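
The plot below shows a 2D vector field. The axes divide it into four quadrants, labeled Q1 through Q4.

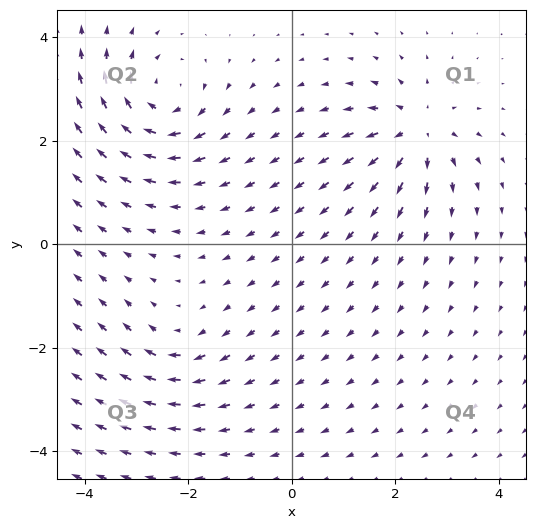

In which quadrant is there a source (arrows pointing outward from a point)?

Q1

The source sits at approximately (2.4, 2.2), which lies in quadrant Q1. The divergence there is about +6, positive as expected for a source.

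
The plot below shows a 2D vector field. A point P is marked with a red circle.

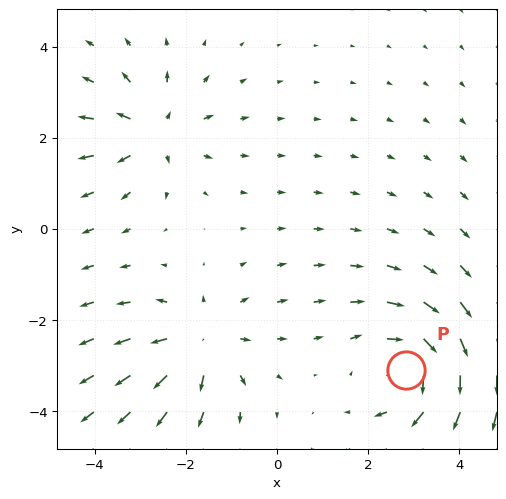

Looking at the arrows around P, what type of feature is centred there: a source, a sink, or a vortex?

At P (2.8, -3.1) the arrows circulate clockwise. Divergence ≈0, curl about -4 — near-zero divergence with nonzero curl is a vortex.

vortex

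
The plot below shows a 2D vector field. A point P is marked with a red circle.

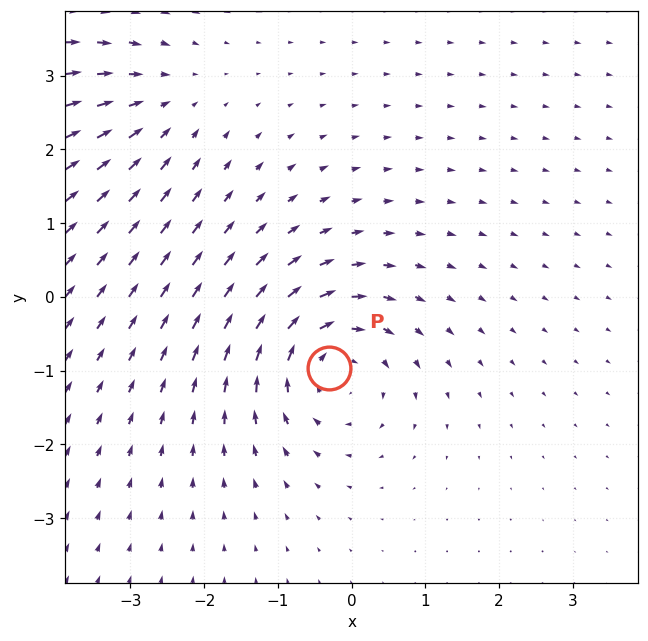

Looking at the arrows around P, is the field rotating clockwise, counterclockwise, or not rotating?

Near P at (-0.3, -1.0) the arrows circulate clockwise. The curl (z-component) there is about -5; negative curl means clockwise rotation.

clockwise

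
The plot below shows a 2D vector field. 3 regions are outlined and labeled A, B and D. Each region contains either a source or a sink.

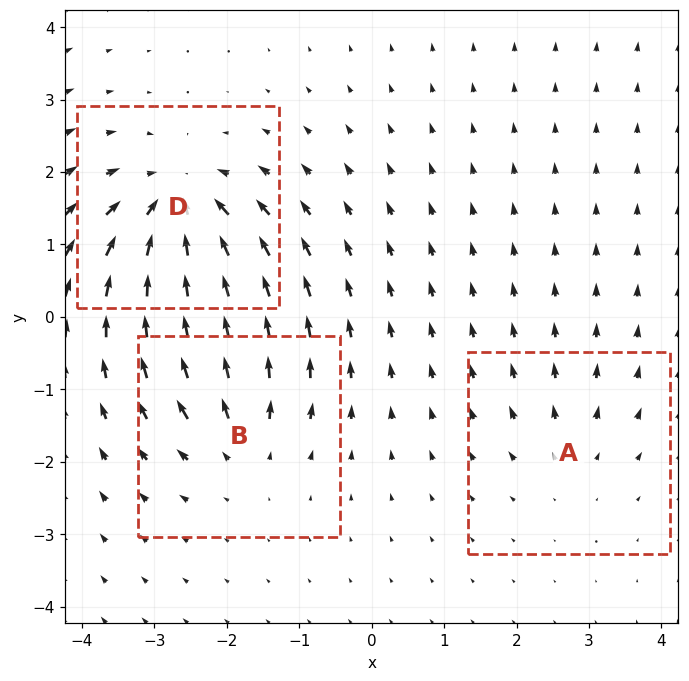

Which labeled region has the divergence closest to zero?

A

Divergence at each region's feature centre — A: about +2, B: about +3, D: about -5. Region A is closest to zero.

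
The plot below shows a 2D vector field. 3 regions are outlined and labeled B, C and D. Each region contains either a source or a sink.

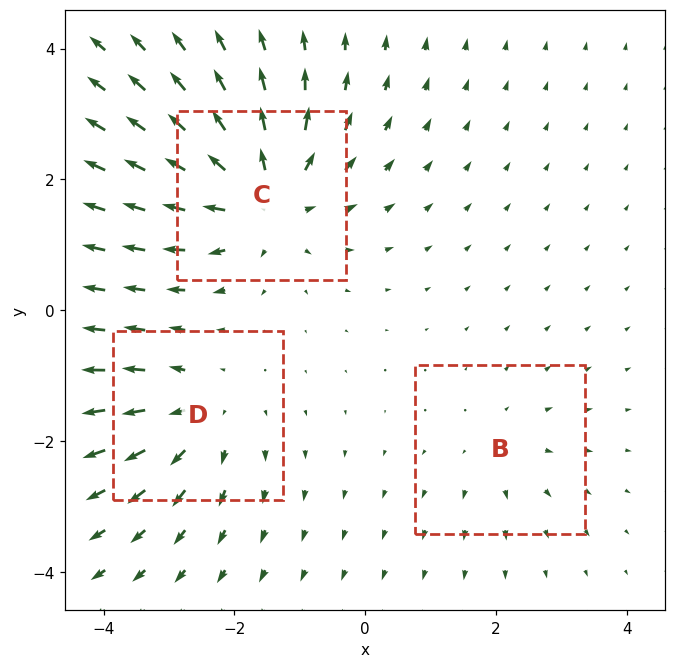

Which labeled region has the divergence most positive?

C

Divergence at each region's feature centre — B: about +2, C: about +5, D: about +3. Region C is most positive.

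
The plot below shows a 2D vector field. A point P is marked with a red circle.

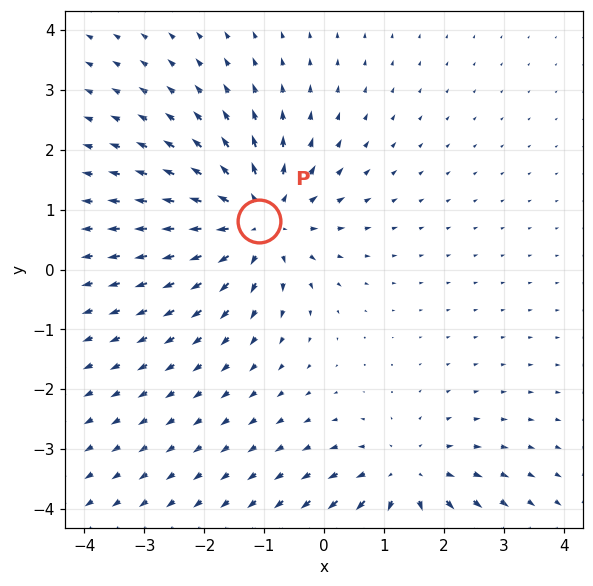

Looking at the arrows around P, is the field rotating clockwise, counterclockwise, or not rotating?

not rotating

Near P at (-1.1, 0.8) the arrows show no circulation. The curl there is ≈0.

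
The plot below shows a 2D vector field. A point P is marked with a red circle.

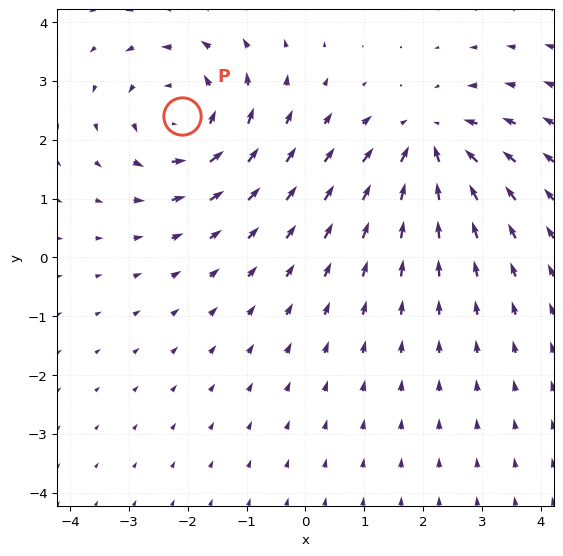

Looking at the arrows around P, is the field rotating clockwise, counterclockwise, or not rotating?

Near P at (-2.1, 2.4) the arrows circulate counterclockwise. The curl (z-component) there is about +4; positive curl means counterclockwise rotation.

counterclockwise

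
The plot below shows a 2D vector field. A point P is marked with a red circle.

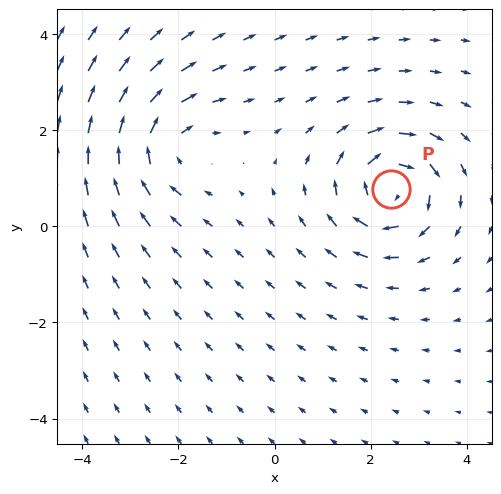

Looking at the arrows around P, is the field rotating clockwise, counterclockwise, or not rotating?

clockwise

Near P at (2.4, 0.8) the arrows circulate clockwise. The curl (z-component) there is about -4; negative curl means clockwise rotation.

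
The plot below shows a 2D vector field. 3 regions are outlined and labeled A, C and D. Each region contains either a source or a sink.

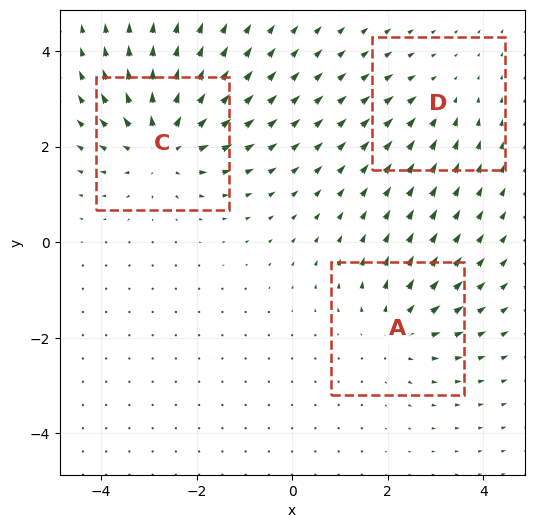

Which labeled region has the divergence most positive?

C

Divergence at each region's feature centre — A: about +3, C: about +5, D: about -2. Region C is most positive.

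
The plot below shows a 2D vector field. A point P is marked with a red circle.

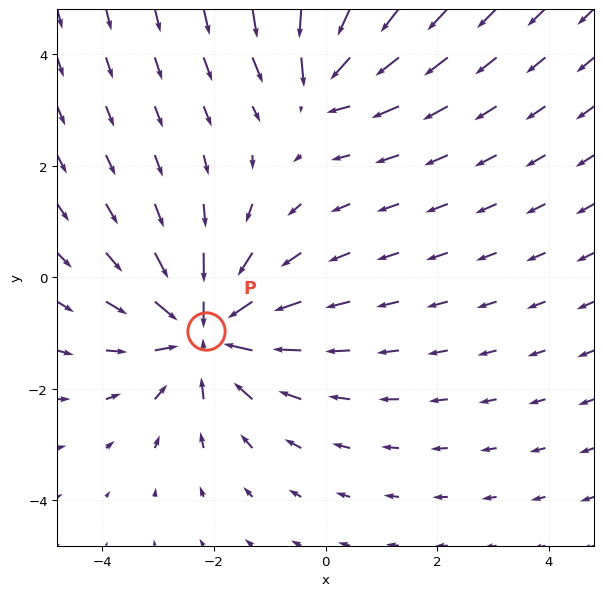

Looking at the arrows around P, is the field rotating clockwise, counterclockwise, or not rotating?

Near P at (-2.1, -1.0) the arrows show no circulation. The curl there is ≈0.

not rotating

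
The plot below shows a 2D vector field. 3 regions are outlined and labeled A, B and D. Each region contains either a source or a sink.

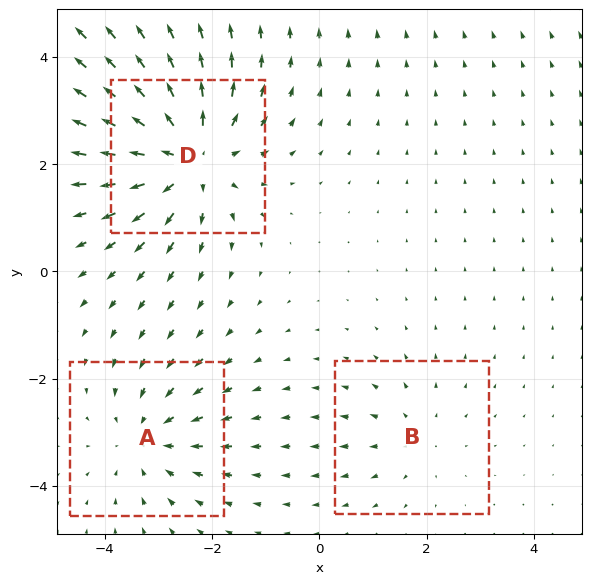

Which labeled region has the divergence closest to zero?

Divergence at each region's feature centre — A: about -3, B: about +2, D: about +5. Region B is closest to zero.

B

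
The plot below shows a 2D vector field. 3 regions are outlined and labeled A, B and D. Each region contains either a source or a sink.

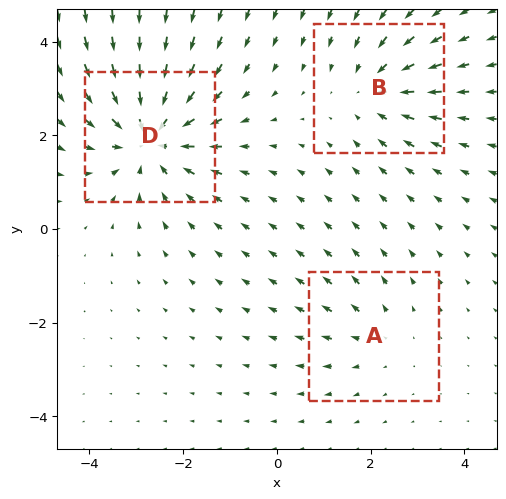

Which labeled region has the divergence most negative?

Divergence at each region's feature centre — A: about +2, B: about -3, D: about -5. Region D is most negative.

D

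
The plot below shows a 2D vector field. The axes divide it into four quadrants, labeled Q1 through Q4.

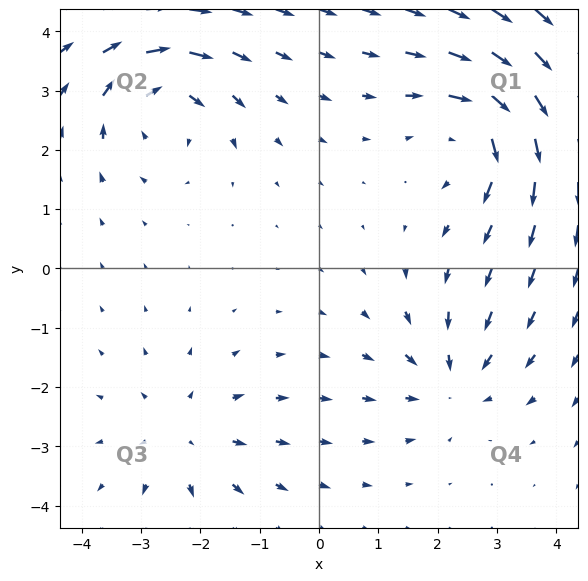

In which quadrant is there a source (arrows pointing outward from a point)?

The source sits at approximately (-2.3, -2.8), which lies in quadrant Q3. The divergence there is about +3, positive as expected for a source.

Q3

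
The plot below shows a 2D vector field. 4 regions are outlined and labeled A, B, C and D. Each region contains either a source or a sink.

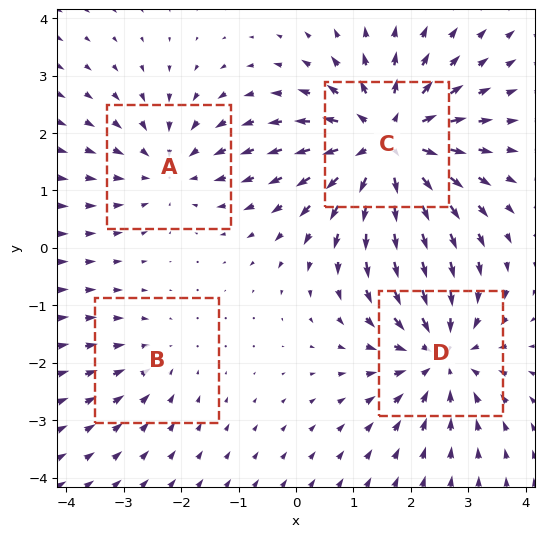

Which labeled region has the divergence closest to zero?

Divergence at each region's feature centre — A: about -3, B: about -2, C: about +6, D: about -5. Region B is closest to zero.

B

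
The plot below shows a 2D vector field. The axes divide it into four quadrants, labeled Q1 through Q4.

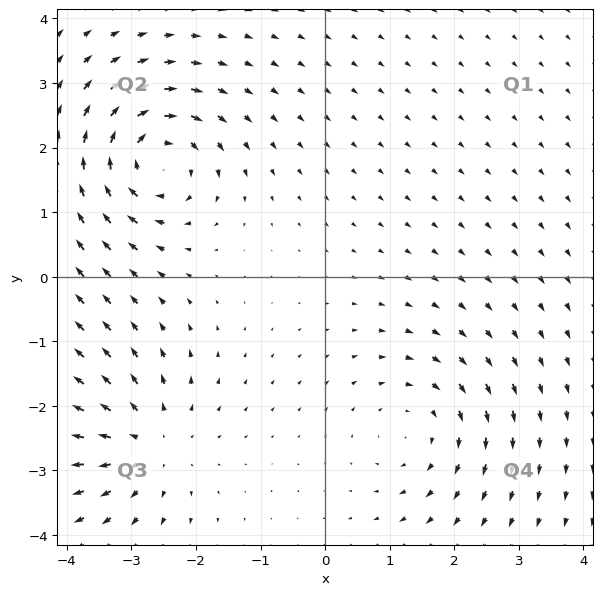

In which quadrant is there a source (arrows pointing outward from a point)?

The source sits at approximately (-2.7, -2.6), which lies in quadrant Q3. The divergence there is about +4, positive as expected for a source.

Q3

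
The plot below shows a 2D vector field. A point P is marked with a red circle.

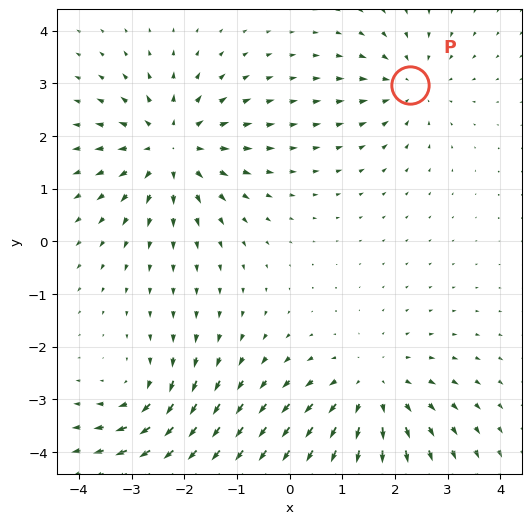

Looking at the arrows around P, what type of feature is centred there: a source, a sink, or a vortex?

sink

At P (2.3, 3.0) the arrows converge inward. Divergence about -3, curl ≈0 — negative divergence with near-zero curl is a sink.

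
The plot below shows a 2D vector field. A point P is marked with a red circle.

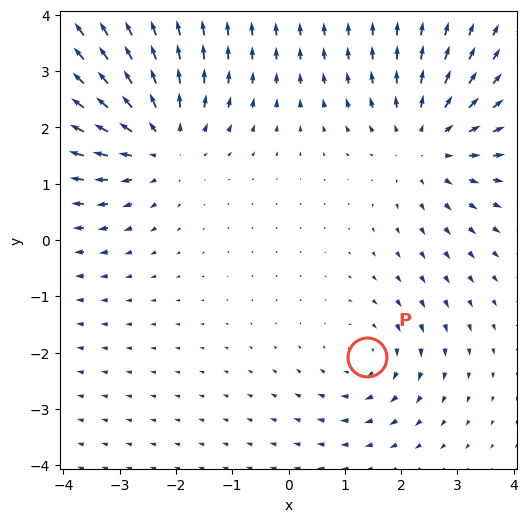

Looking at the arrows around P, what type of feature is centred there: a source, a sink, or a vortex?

vortex

At P (1.4, -2.1) the arrows circulate clockwise. Divergence ≈0, curl about -3 — near-zero divergence with nonzero curl is a vortex.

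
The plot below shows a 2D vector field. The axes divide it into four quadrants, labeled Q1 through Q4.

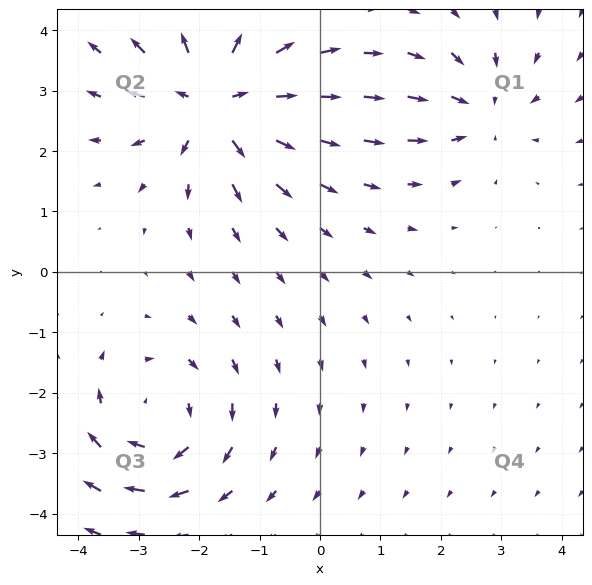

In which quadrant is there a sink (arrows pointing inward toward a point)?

The sink sits at approximately (2.7, 2.7), which lies in quadrant Q1. The divergence there is about -3, negative as expected for a sink.

Q1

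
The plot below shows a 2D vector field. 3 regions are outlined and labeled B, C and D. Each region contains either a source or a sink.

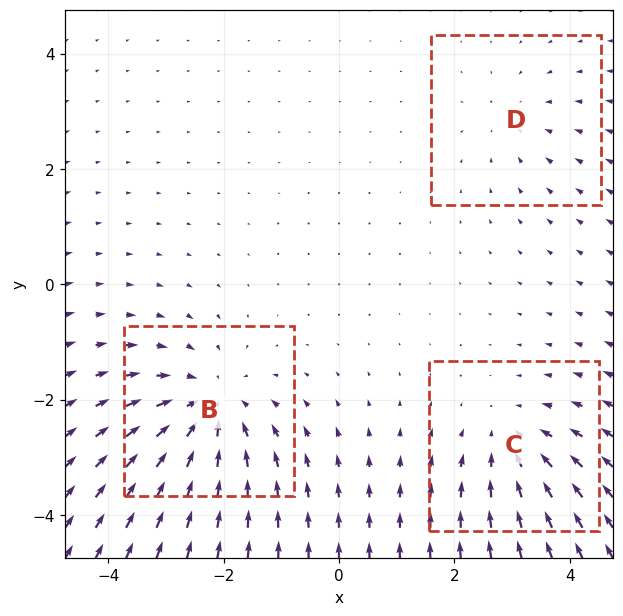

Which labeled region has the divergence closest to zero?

D

Divergence at each region's feature centre — B: about -4, C: about -3, D: about -2. Region D is closest to zero.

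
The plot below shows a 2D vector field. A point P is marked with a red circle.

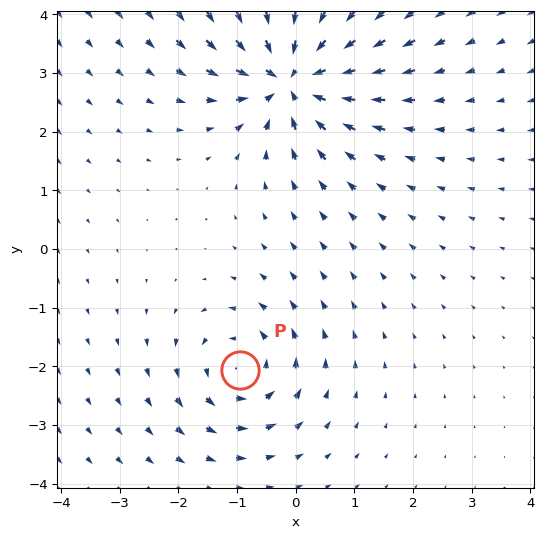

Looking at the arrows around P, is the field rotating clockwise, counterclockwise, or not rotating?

counterclockwise

Near P at (-0.9, -2.1) the arrows circulate counterclockwise. The curl (z-component) there is about +3; positive curl means counterclockwise rotation.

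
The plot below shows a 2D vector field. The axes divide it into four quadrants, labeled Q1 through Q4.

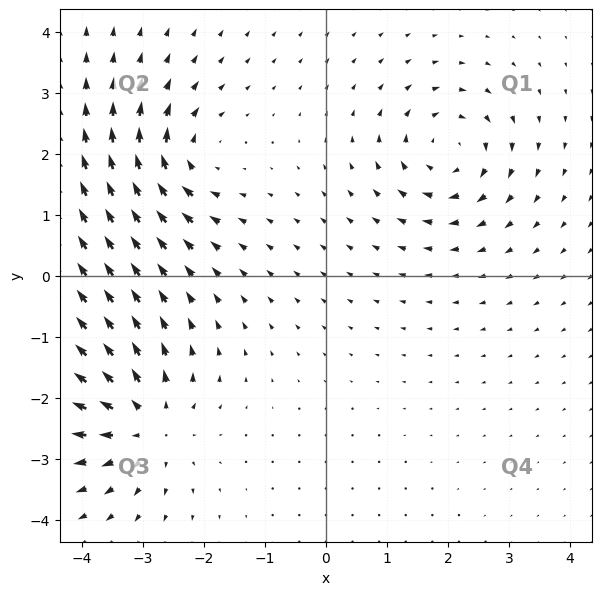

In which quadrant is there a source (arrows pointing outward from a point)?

The source sits at approximately (-2.9, -2.4), which lies in quadrant Q3. The divergence there is about +6, positive as expected for a source.

Q3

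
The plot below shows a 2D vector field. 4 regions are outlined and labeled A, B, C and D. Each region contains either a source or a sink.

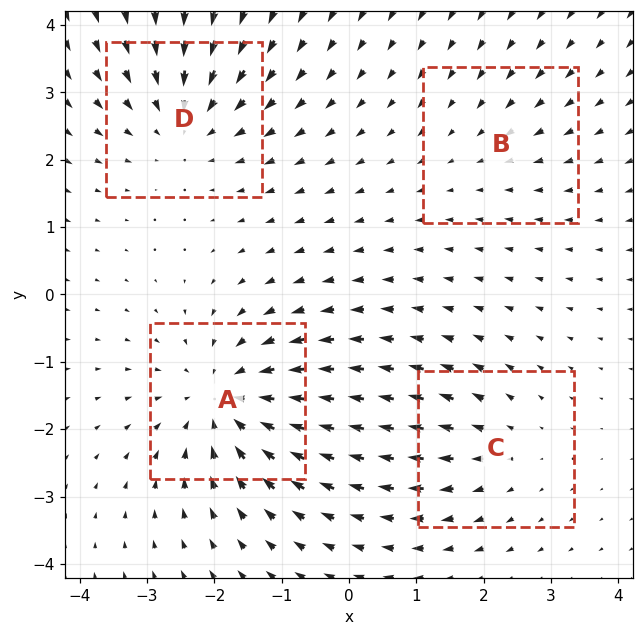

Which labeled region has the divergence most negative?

A

Divergence at each region's feature centre — A: about -6, B: about -2, C: about +3, D: about -4. Region A is most negative.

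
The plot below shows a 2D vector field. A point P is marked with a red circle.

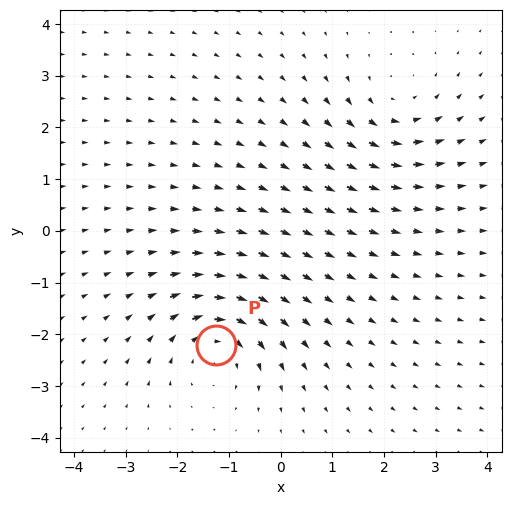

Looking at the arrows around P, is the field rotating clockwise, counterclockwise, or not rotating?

Near P at (-1.2, -2.2) the arrows circulate clockwise. The curl (z-component) there is about -3; negative curl means clockwise rotation.

clockwise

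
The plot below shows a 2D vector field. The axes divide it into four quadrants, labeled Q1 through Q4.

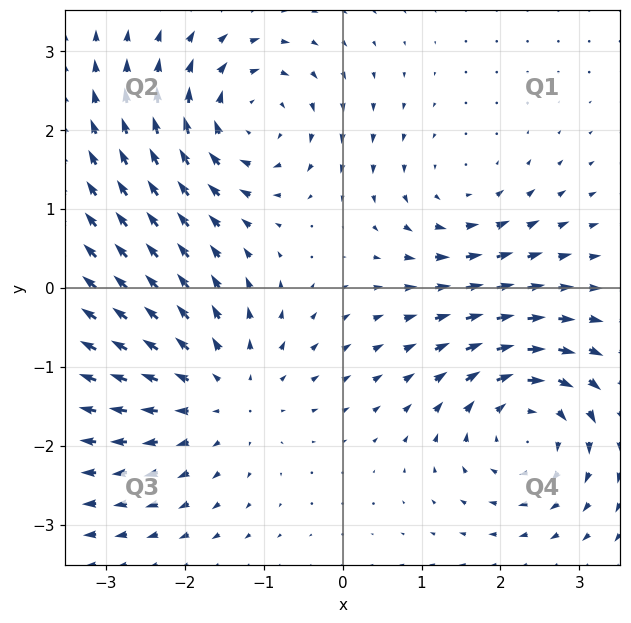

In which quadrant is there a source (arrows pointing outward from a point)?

Q3

The source sits at approximately (-1.5, -1.3), which lies in quadrant Q3. The divergence there is about +3, positive as expected for a source.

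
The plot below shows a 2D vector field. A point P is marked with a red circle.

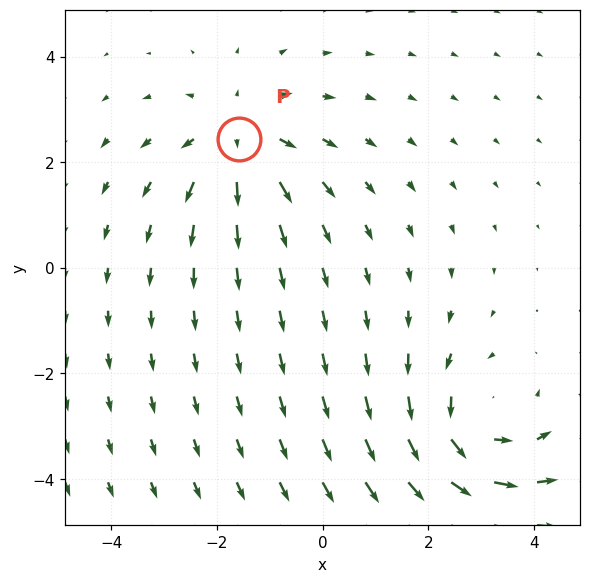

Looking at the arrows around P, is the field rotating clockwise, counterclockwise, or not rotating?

Near P at (-1.6, 2.4) the arrows show no circulation. The curl there is ≈0.

not rotating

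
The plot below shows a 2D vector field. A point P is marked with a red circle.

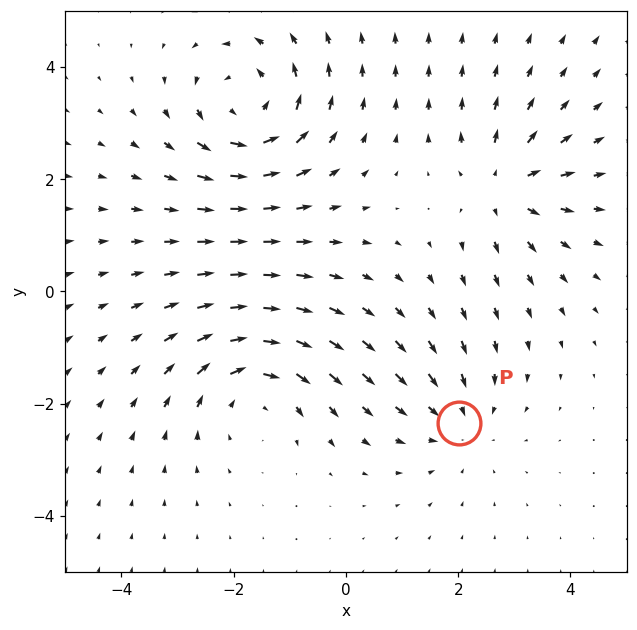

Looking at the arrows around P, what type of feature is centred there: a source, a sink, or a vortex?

sink

At P (2.0, -2.3) the arrows converge inward. Divergence about -3, curl ≈0 — negative divergence with near-zero curl is a sink.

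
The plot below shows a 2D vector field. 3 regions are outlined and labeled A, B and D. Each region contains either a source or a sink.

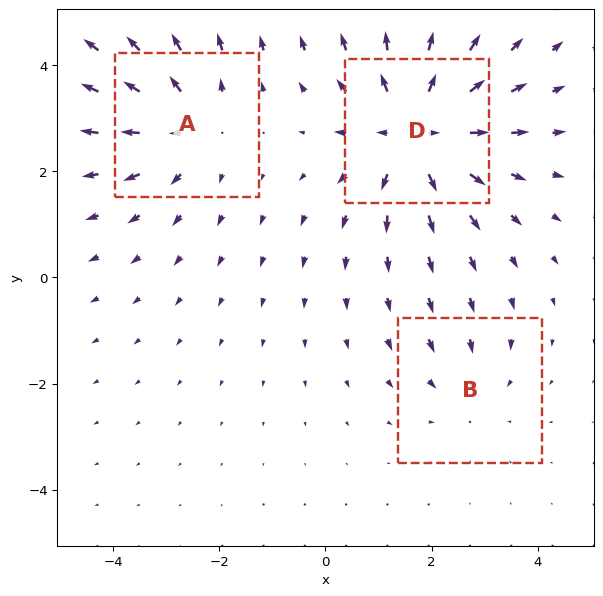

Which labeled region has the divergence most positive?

Divergence at each region's feature centre — A: about +3, B: about -2, D: about +5. Region D is most positive.

D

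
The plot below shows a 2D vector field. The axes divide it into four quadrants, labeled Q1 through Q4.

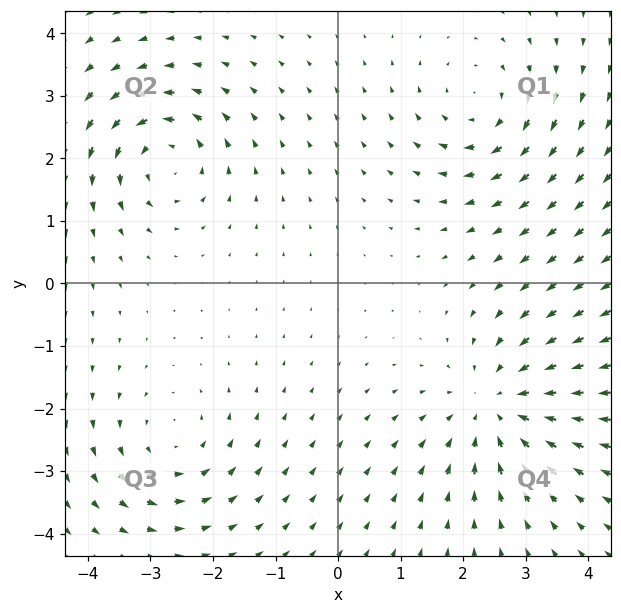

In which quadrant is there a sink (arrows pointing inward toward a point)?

The sink sits at approximately (2.6, -2.0), which lies in quadrant Q4. The divergence there is about -3, negative as expected for a sink.

Q4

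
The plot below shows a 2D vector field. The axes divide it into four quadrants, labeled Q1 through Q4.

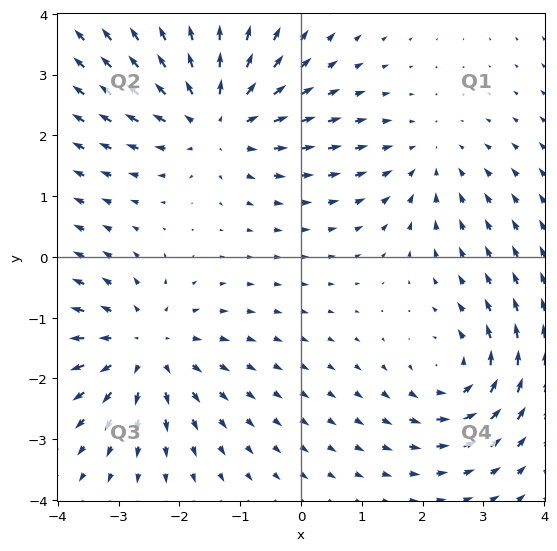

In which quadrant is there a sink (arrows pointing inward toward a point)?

The sink sits at approximately (2.1, 1.6), which lies in quadrant Q1. The divergence there is about -2, negative as expected for a sink.

Q1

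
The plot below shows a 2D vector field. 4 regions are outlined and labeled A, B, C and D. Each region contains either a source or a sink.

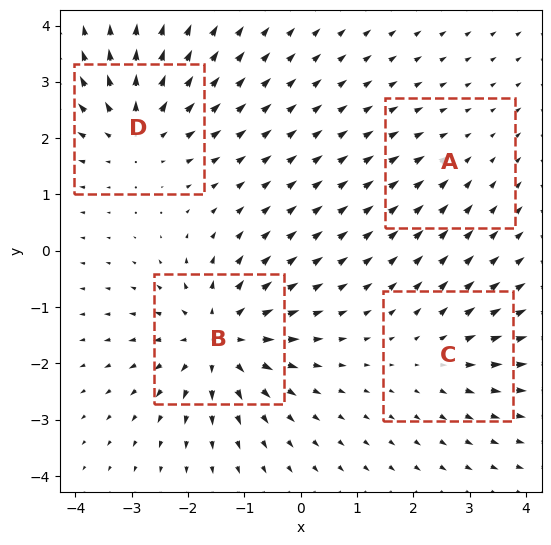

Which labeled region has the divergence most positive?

Divergence at each region's feature centre — A: about -2, B: about +7, C: about +3, D: about +6. Region B is most positive.

B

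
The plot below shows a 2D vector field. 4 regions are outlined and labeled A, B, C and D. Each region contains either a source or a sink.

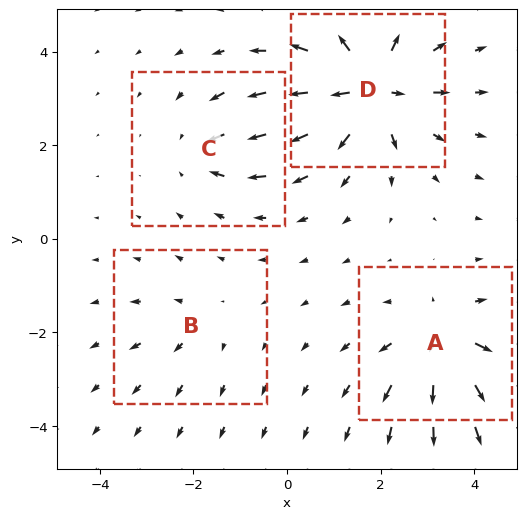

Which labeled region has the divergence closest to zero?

Divergence at each region's feature centre — A: about +5, B: about +2, C: about -3, D: about +7. Region B is closest to zero.

B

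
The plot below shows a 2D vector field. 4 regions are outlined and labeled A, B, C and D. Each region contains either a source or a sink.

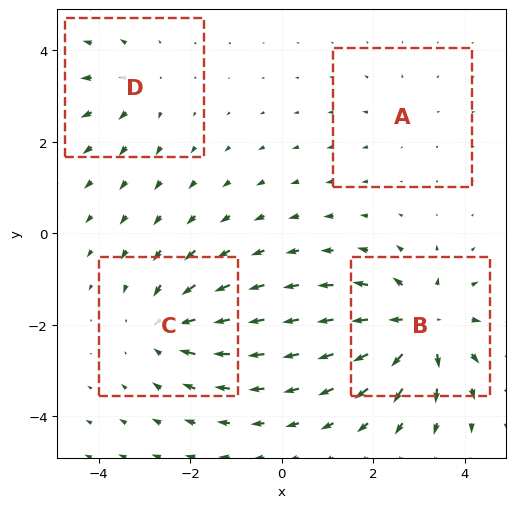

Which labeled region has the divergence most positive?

B

Divergence at each region's feature centre — A: about +2, B: about +7, C: about -5, D: about +3. Region B is most positive.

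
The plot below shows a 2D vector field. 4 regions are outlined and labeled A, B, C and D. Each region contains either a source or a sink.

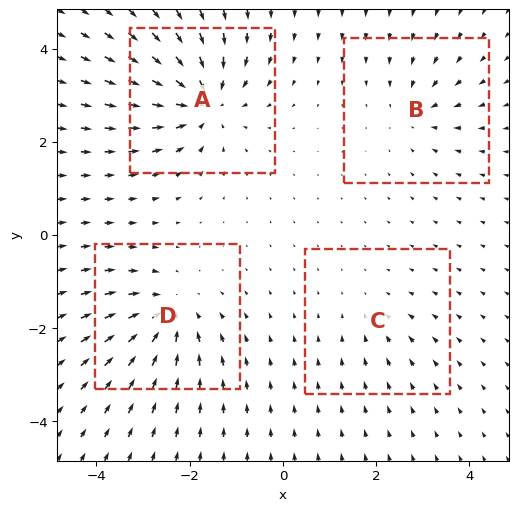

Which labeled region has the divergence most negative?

Divergence at each region's feature centre — A: about -7, B: about -4, C: about -2, D: about -6. Region A is most negative.

A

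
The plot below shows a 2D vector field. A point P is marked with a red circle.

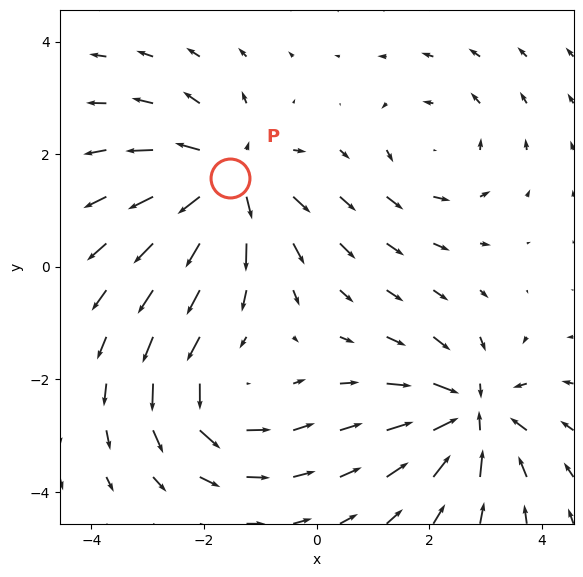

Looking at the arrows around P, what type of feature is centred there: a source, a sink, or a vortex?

At P (-1.5, 1.6) the arrows spread outward. Divergence about +5, curl ≈0 — positive divergence with near-zero curl is a source.

source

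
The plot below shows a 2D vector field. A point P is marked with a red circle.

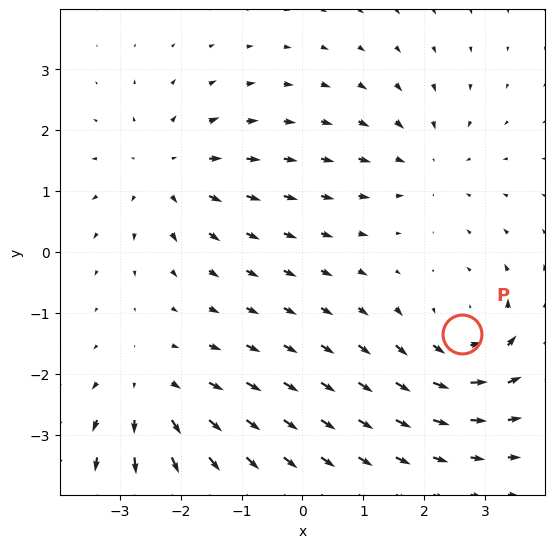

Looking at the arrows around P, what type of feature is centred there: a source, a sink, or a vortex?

At P (2.6, -1.3) the arrows circulate counterclockwise. Divergence ≈0, curl about +5 — near-zero divergence with nonzero curl is a vortex.

vortex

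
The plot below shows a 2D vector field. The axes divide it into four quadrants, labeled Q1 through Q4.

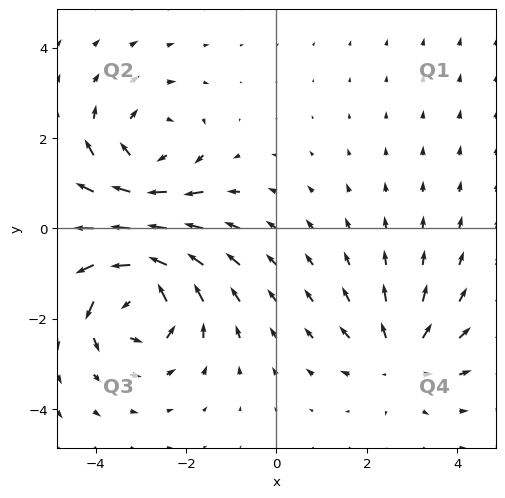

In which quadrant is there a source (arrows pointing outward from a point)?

Q4

The source sits at approximately (2.7, -2.9), which lies in quadrant Q4. The divergence there is about +3, positive as expected for a source.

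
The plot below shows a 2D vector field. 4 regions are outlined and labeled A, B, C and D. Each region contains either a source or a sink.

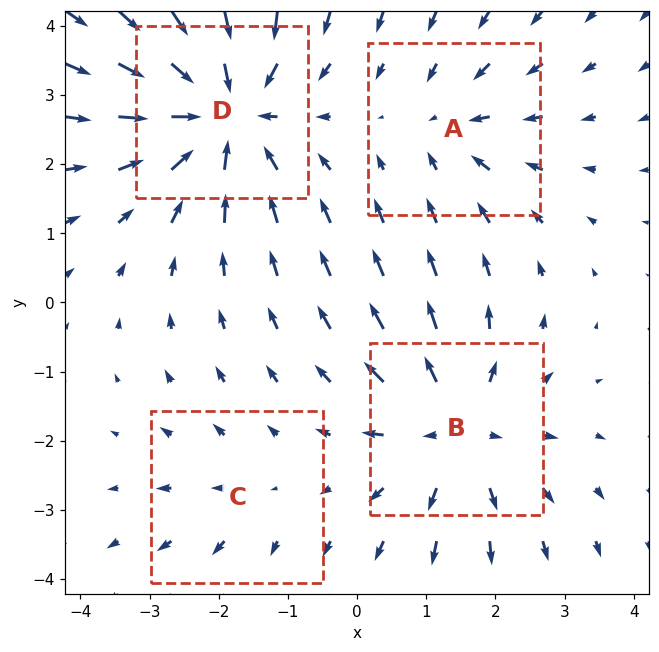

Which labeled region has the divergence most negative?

Divergence at each region's feature centre — A: about -3, B: about +5, C: about +2, D: about -6. Region D is most negative.

D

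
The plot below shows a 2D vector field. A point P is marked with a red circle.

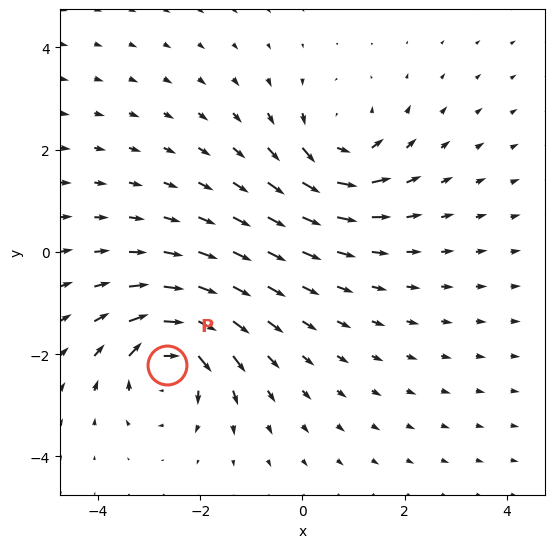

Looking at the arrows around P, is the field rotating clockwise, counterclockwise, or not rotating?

clockwise

Near P at (-2.7, -2.2) the arrows circulate clockwise. The curl (z-component) there is about -7; negative curl means clockwise rotation.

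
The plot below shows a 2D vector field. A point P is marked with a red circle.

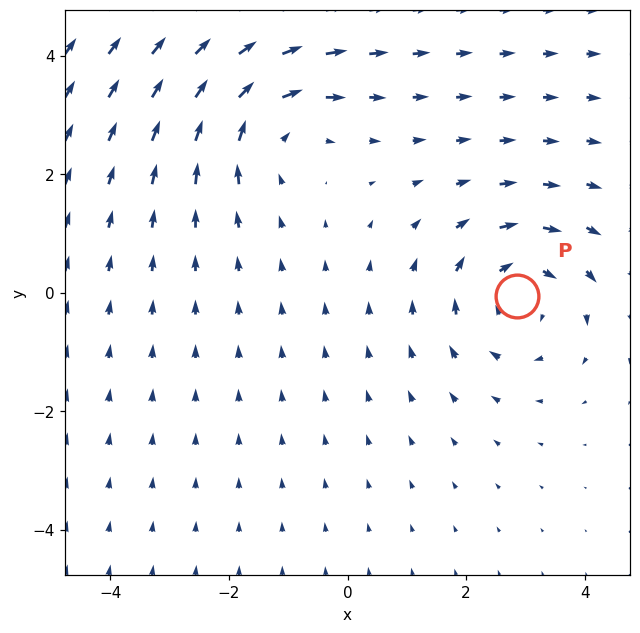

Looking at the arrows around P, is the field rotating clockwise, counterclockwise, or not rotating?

clockwise

Near P at (2.9, -0.1) the arrows circulate clockwise. The curl (z-component) there is about -3; negative curl means clockwise rotation.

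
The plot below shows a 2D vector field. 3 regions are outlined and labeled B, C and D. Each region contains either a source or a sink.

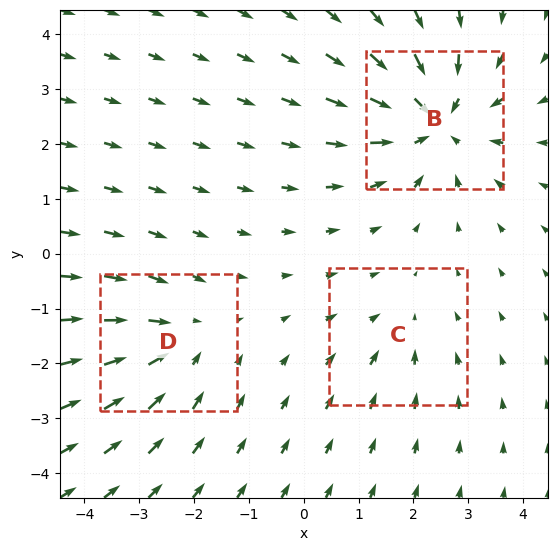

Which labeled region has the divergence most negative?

Divergence at each region's feature centre — B: about -5, C: about -2, D: about -3. Region B is most negative.

B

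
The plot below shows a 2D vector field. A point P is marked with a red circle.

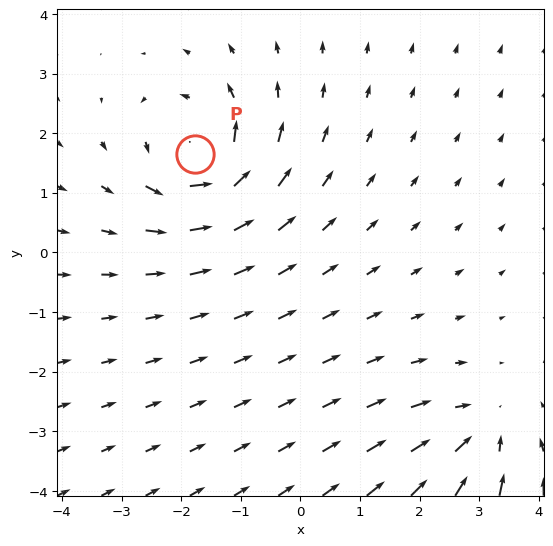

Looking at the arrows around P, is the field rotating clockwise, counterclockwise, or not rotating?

counterclockwise

Near P at (-1.8, 1.7) the arrows circulate counterclockwise. The curl (z-component) there is about +5; positive curl means counterclockwise rotation.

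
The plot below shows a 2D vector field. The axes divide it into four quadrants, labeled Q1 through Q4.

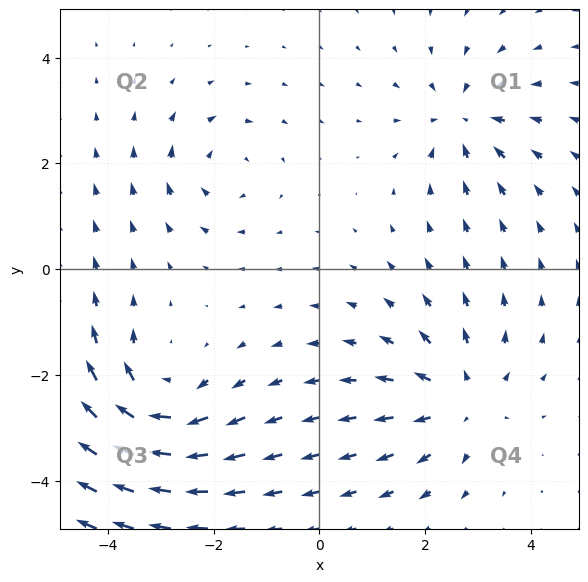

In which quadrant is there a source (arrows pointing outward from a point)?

Q4

The source sits at approximately (2.7, -2.5), which lies in quadrant Q4. The divergence there is about +3, positive as expected for a source.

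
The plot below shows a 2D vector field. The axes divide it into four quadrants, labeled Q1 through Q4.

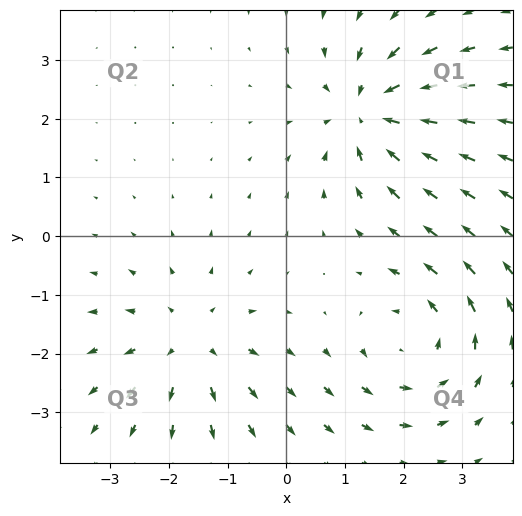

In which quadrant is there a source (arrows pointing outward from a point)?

Q3

The source sits at approximately (-1.6, -1.8), which lies in quadrant Q3. The divergence there is about +3, positive as expected for a source.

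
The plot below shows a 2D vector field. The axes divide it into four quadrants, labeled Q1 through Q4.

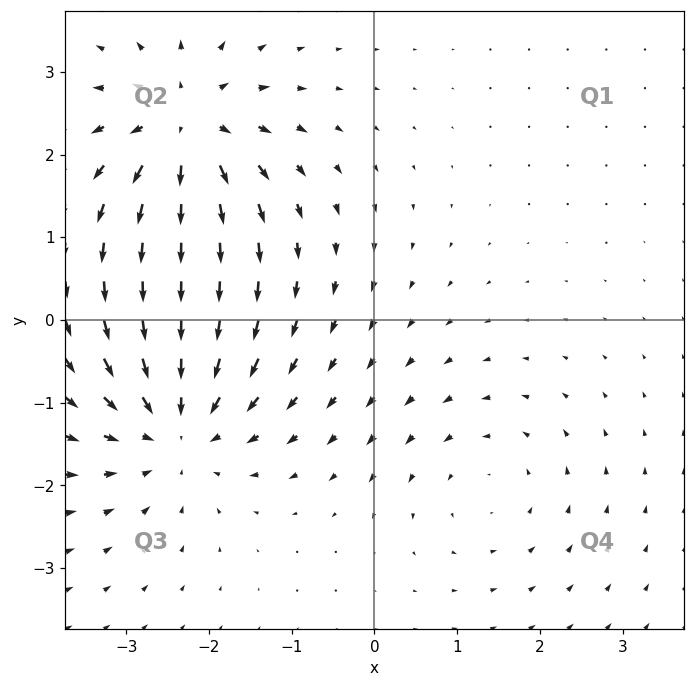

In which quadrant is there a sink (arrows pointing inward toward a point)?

The sink sits at approximately (-2.4, -1.3), which lies in quadrant Q3. The divergence there is about -4, negative as expected for a sink.

Q3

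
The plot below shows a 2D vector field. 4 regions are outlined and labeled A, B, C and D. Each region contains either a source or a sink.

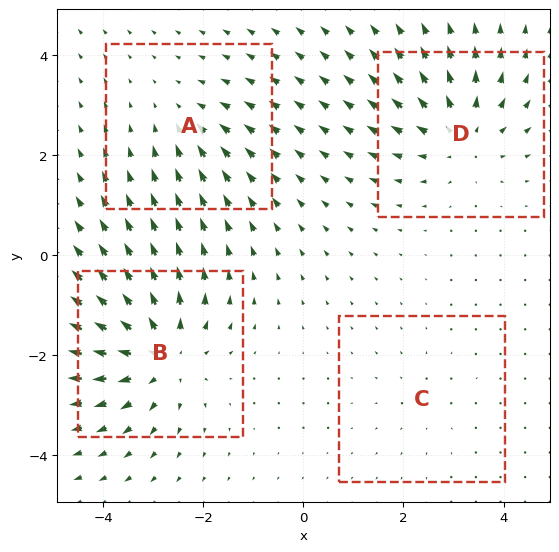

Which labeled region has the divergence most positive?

B

Divergence at each region's feature centre — A: about -3, B: about +6, C: about +2, D: about +5. Region B is most positive.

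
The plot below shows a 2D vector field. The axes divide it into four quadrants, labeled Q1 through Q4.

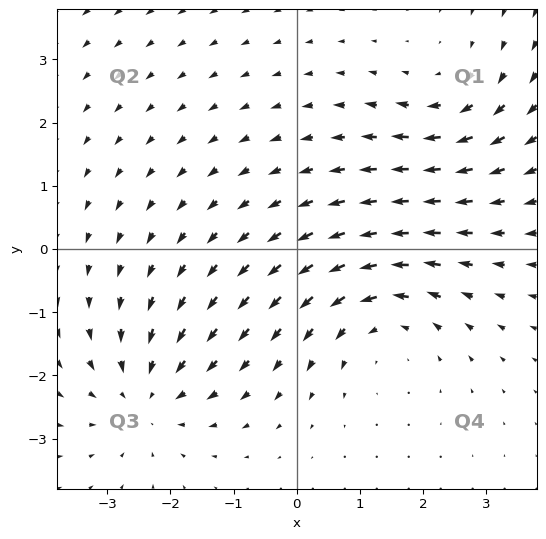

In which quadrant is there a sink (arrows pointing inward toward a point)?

The sink sits at approximately (-2.4, -2.3), which lies in quadrant Q3. The divergence there is about -3, negative as expected for a sink.

Q3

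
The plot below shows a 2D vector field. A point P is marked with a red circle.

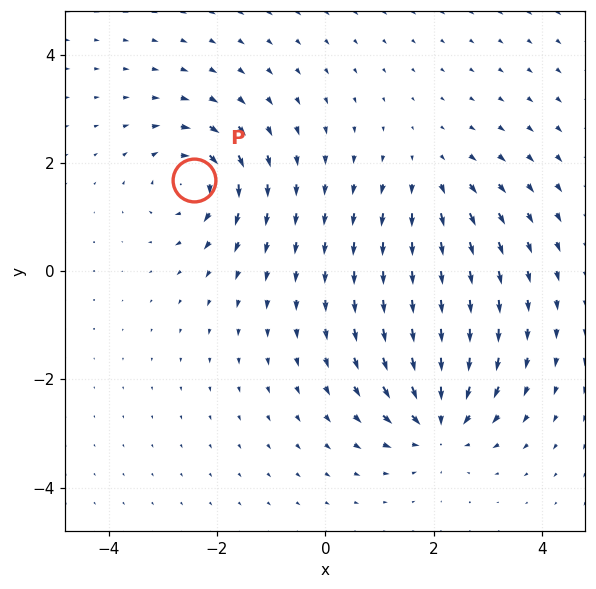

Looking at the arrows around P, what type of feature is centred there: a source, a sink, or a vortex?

At P (-2.4, 1.7) the arrows circulate clockwise. Divergence ≈0, curl about -4 — near-zero divergence with nonzero curl is a vortex.

vortex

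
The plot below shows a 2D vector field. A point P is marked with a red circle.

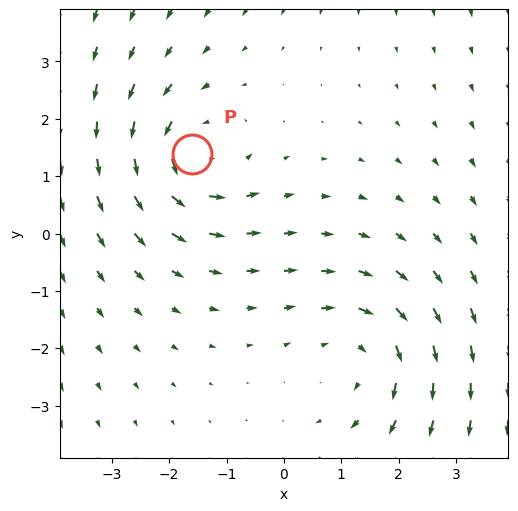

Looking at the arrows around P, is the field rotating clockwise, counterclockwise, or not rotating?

counterclockwise

Near P at (-1.6, 1.4) the arrows circulate counterclockwise. The curl (z-component) there is about +3; positive curl means counterclockwise rotation.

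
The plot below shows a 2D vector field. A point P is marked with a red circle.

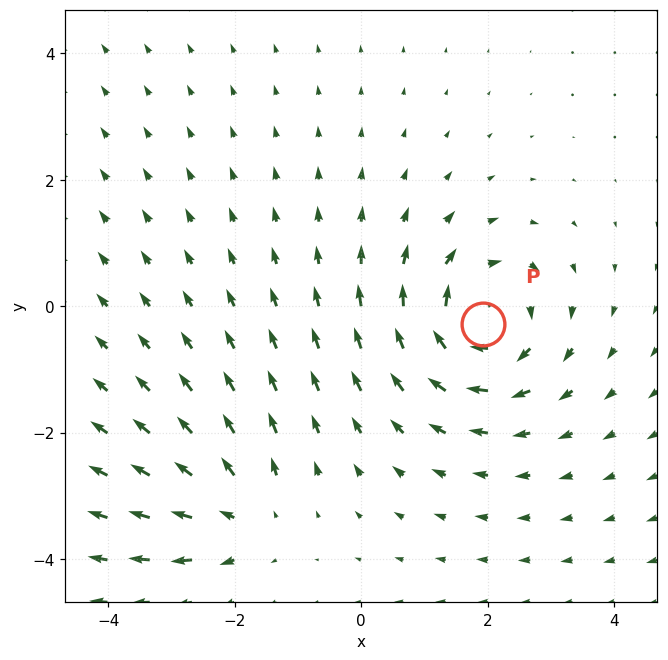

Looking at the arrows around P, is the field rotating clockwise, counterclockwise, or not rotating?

Near P at (1.9, -0.3) the arrows circulate clockwise. The curl (z-component) there is about -5; negative curl means clockwise rotation.

clockwise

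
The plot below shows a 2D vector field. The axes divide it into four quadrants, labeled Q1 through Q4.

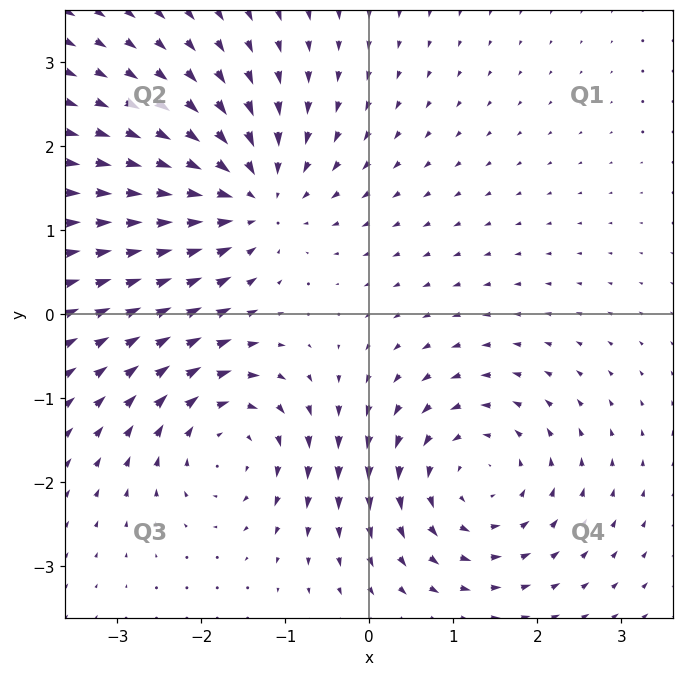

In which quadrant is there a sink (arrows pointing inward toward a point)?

The sink sits at approximately (-1.4, 1.4), which lies in quadrant Q2. The divergence there is about -4, negative as expected for a sink.

Q2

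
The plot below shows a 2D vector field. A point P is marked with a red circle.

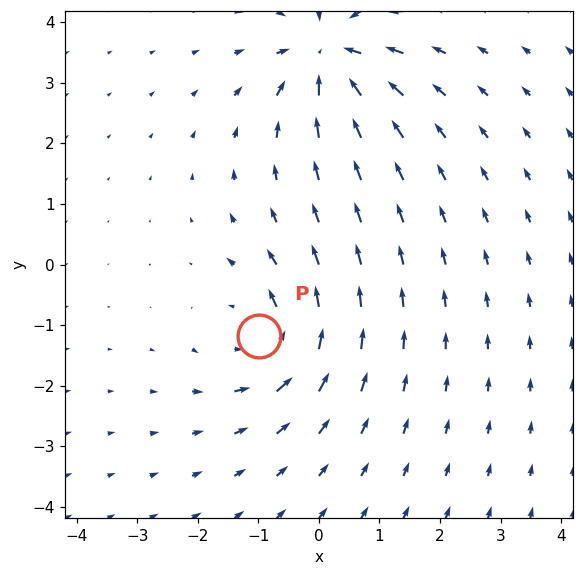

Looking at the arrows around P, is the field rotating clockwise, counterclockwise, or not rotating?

counterclockwise

Near P at (-1.0, -1.2) the arrows circulate counterclockwise. The curl (z-component) there is about +4; positive curl means counterclockwise rotation.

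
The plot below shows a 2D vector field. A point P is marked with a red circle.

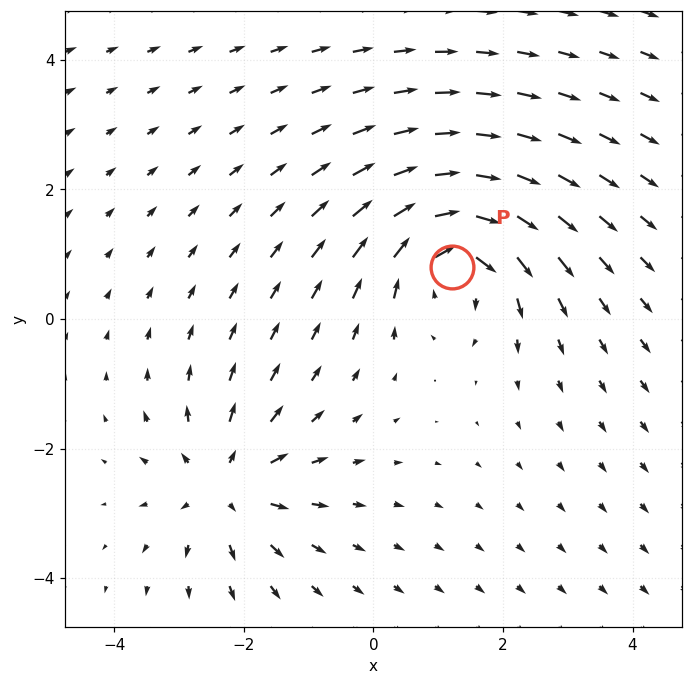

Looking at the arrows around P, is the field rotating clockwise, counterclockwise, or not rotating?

Near P at (1.2, 0.8) the arrows circulate clockwise. The curl (z-component) there is about -5; negative curl means clockwise rotation.

clockwise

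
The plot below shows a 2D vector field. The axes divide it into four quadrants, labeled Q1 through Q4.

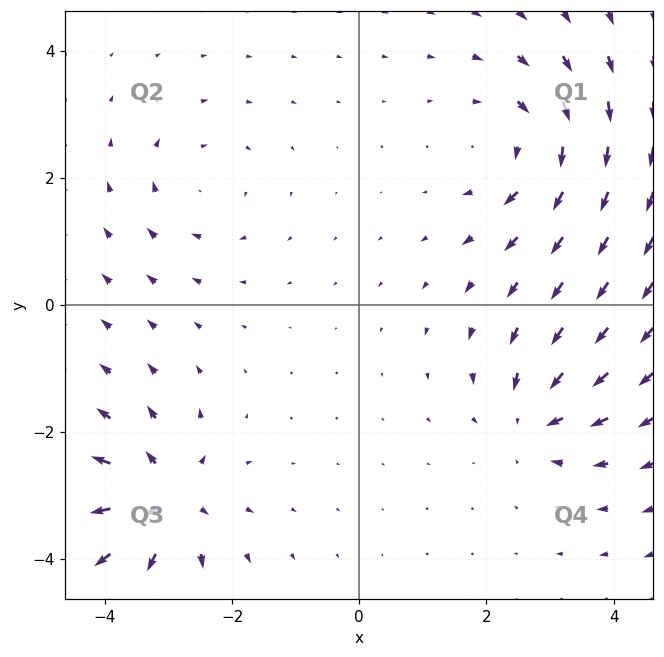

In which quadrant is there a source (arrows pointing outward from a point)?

The source sits at approximately (-3.1, -3.0), which lies in quadrant Q3. The divergence there is about +6, positive as expected for a source.

Q3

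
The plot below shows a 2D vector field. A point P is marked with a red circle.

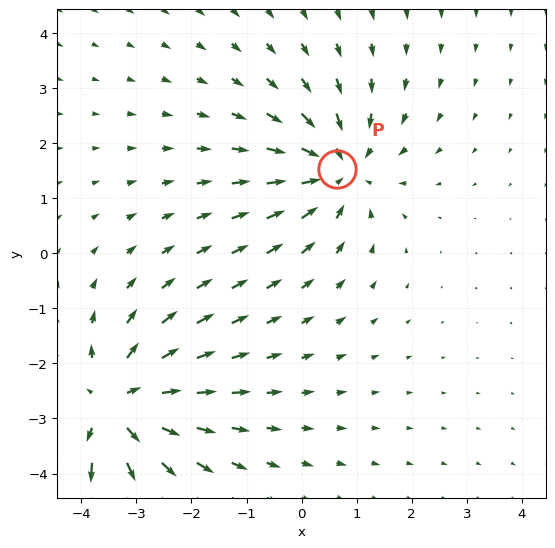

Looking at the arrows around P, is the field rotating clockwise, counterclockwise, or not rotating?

not rotating

Near P at (0.6, 1.5) the arrows show no circulation. The curl there is ≈0.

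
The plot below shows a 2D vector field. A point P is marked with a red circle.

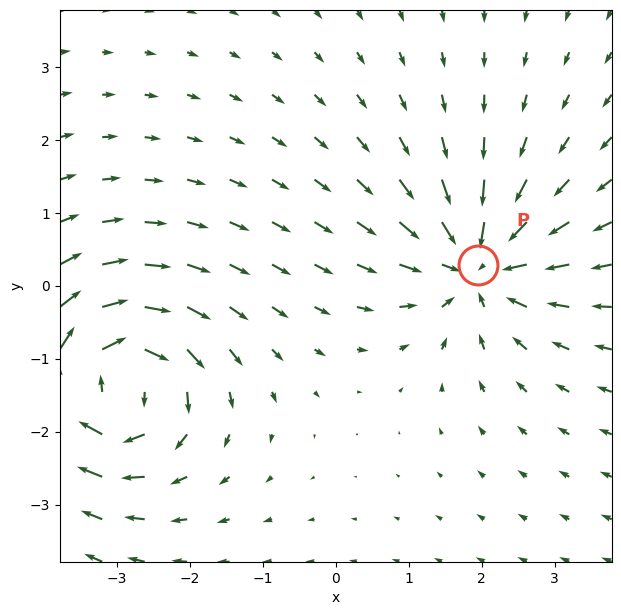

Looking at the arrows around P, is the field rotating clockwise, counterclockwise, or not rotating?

not rotating

Near P at (1.9, 0.3) the arrows show no circulation. The curl there is ≈0.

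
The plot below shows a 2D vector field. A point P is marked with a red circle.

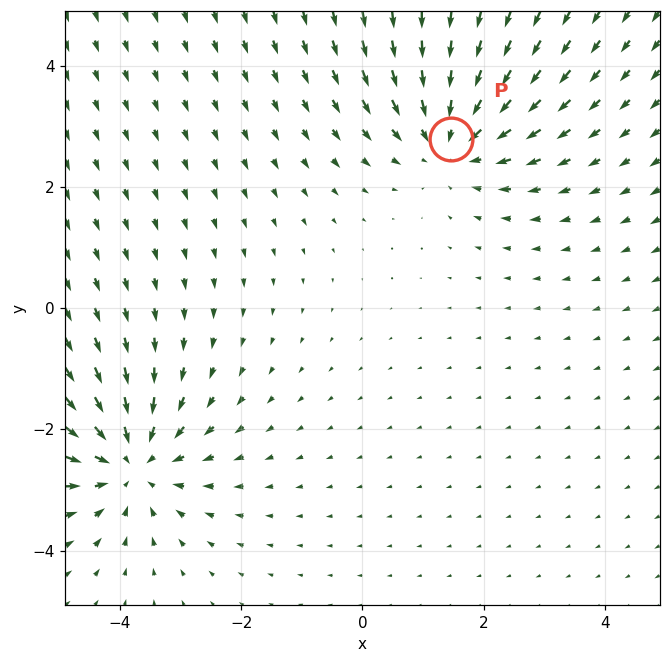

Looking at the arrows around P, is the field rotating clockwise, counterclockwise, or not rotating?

Near P at (1.5, 2.8) the arrows show no circulation. The curl there is ≈0.

not rotating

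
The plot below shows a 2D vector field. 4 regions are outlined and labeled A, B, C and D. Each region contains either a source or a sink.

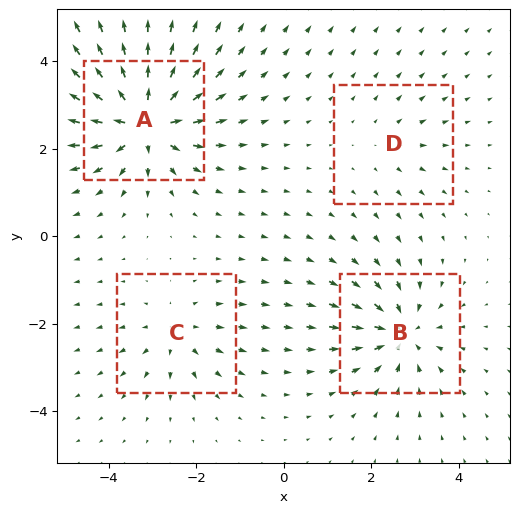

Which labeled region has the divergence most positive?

Divergence at each region's feature centre — A: about +8, B: about -6, C: about +4, D: about +2. Region A is most positive.

A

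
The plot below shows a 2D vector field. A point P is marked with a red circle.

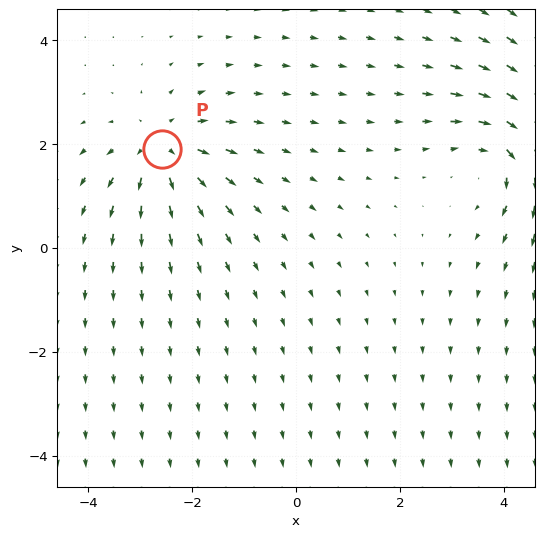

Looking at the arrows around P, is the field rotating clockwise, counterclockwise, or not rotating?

not rotating

Near P at (-2.6, 1.9) the arrows show no circulation. The curl there is ≈0.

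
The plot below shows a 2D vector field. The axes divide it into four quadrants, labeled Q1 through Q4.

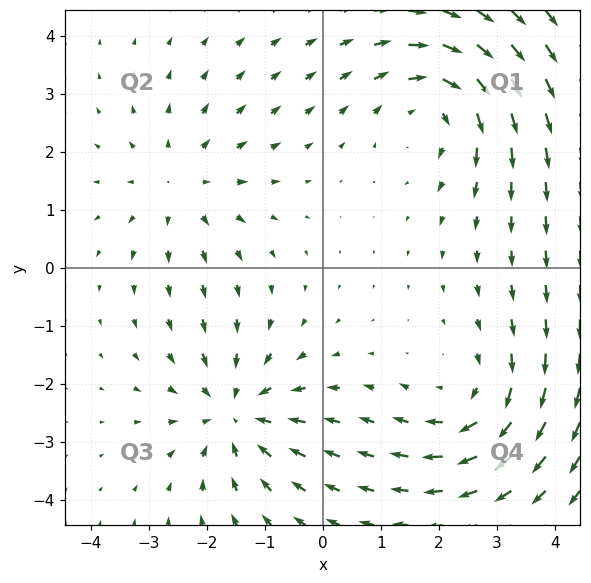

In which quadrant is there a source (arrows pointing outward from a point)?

Q2

The source sits at approximately (-2.4, 1.4), which lies in quadrant Q2. The divergence there is about +3, positive as expected for a source.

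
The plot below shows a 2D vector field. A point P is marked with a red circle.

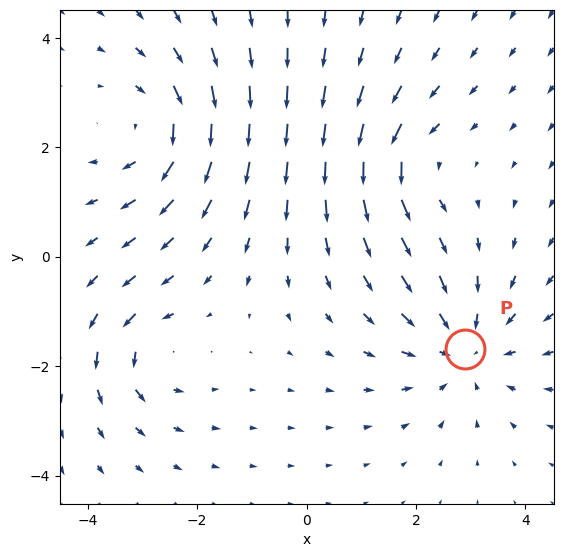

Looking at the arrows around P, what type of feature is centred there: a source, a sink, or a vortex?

sink

At P (2.9, -1.7) the arrows converge inward. Divergence about -4, curl ≈0 — negative divergence with near-zero curl is a sink.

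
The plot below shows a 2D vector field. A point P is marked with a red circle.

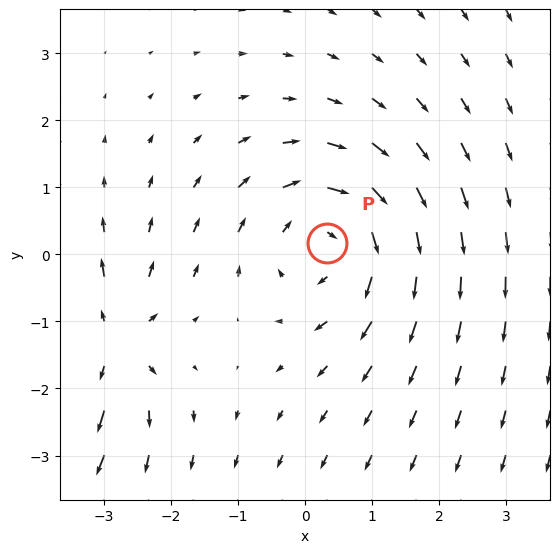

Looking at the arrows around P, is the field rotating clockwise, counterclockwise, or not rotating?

Near P at (0.3, 0.2) the arrows circulate clockwise. The curl (z-component) there is about -4; negative curl means clockwise rotation.

clockwise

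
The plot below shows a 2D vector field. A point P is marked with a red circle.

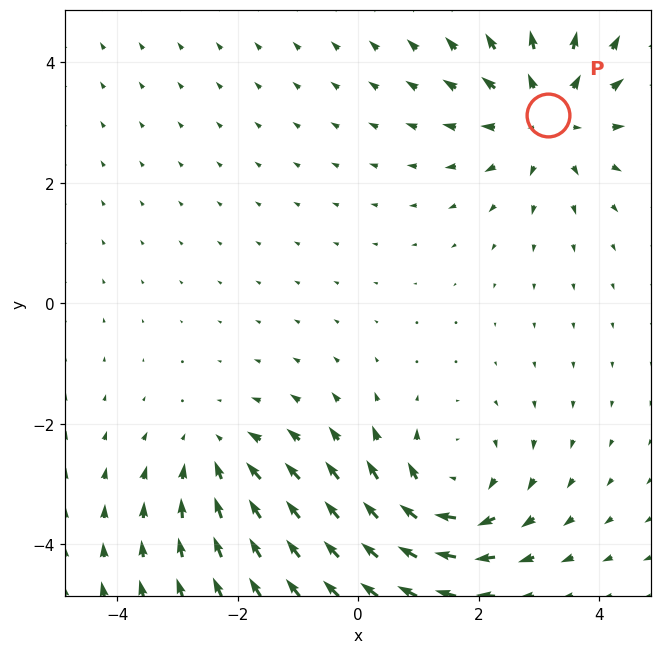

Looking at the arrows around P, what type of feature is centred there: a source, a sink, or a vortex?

source

At P (3.1, 3.1) the arrows spread outward. Divergence about +4, curl ≈0 — positive divergence with near-zero curl is a source.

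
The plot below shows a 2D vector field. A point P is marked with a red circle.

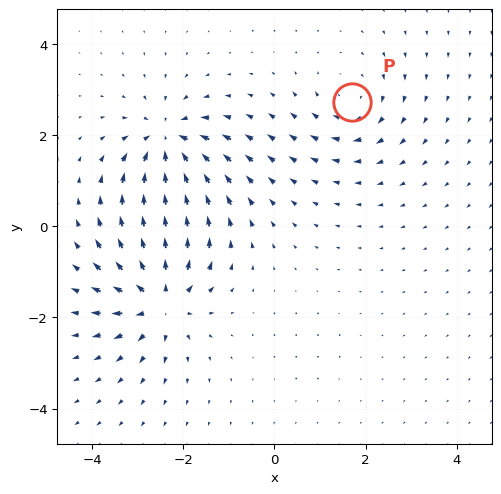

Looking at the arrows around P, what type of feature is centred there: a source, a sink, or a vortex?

At P (1.7, 2.7) the arrows circulate clockwise. Divergence ≈0, curl about -4 — near-zero divergence with nonzero curl is a vortex.

vortex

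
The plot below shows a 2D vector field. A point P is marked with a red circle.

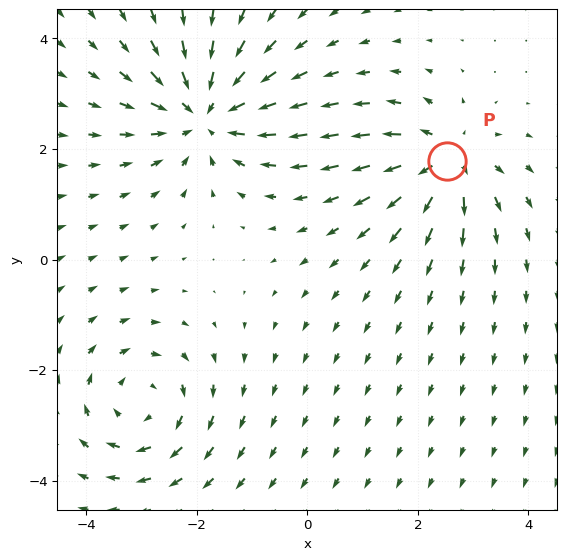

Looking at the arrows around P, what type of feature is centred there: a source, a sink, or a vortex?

At P (2.5, 1.8) the arrows spread outward. Divergence about +5, curl ≈0 — positive divergence with near-zero curl is a source.

source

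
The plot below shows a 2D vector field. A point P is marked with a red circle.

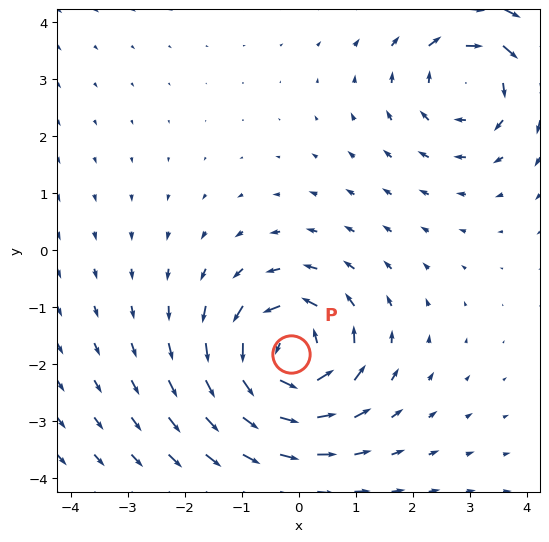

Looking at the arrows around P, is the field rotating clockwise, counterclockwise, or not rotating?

Near P at (-0.1, -1.8) the arrows circulate counterclockwise. The curl (z-component) there is about +5; positive curl means counterclockwise rotation.

counterclockwise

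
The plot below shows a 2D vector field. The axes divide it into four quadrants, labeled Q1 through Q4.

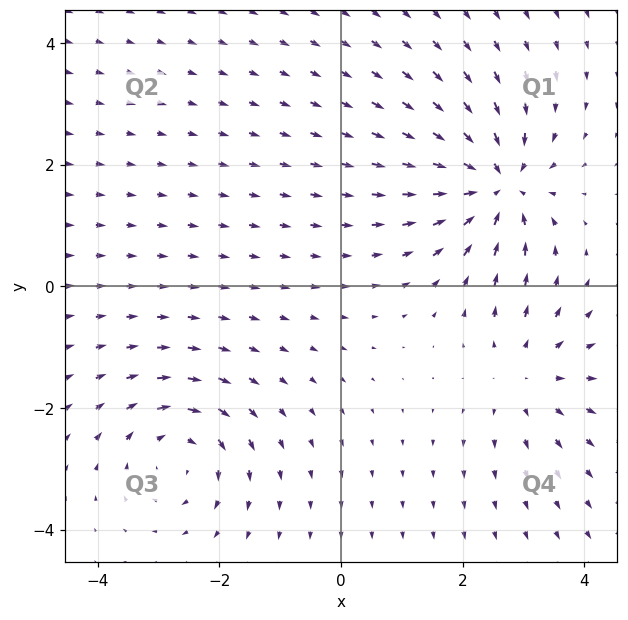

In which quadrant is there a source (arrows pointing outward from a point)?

The source sits at approximately (3.1, -1.5), which lies in quadrant Q4. The divergence there is about +3, positive as expected for a source.

Q4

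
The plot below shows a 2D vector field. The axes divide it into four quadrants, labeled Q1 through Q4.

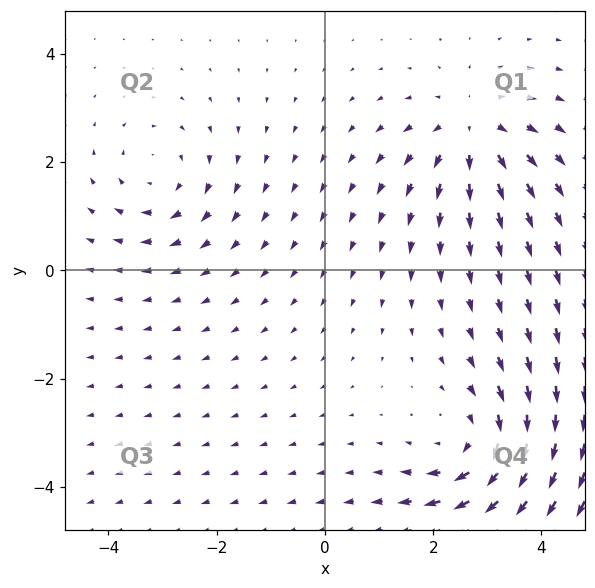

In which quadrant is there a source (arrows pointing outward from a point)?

The source sits at approximately (2.7, 2.6), which lies in quadrant Q1. The divergence there is about +4, positive as expected for a source.

Q1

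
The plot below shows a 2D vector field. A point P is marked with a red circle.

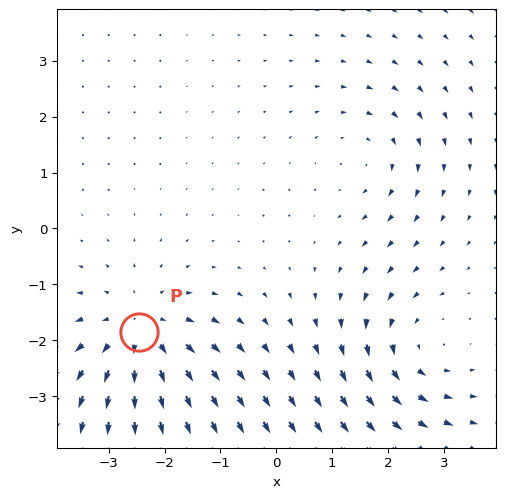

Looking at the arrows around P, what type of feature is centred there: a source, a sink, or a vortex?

source

At P (-2.5, -1.9) the arrows spread outward. Divergence about +5, curl ≈0 — positive divergence with near-zero curl is a source.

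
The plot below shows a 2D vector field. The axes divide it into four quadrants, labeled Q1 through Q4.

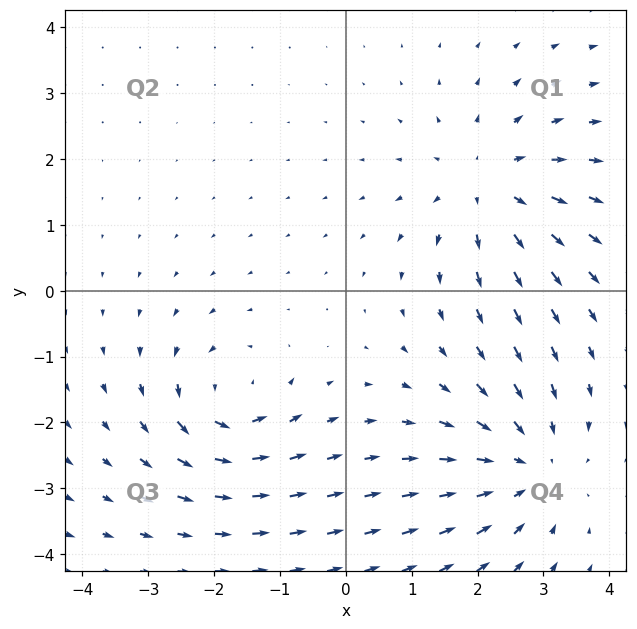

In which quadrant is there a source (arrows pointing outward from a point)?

The source sits at approximately (2.2, 1.6), which lies in quadrant Q1. The divergence there is about +4, positive as expected for a source.

Q1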